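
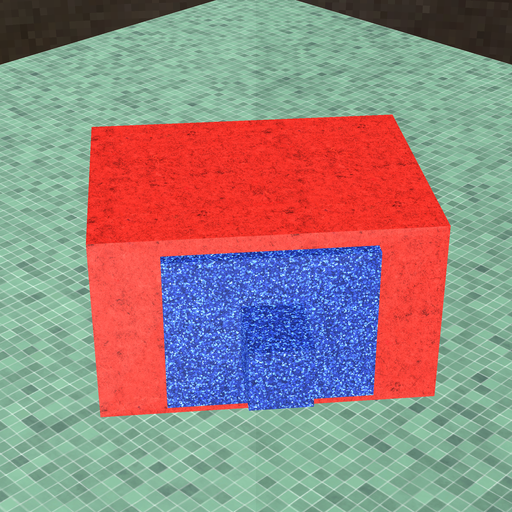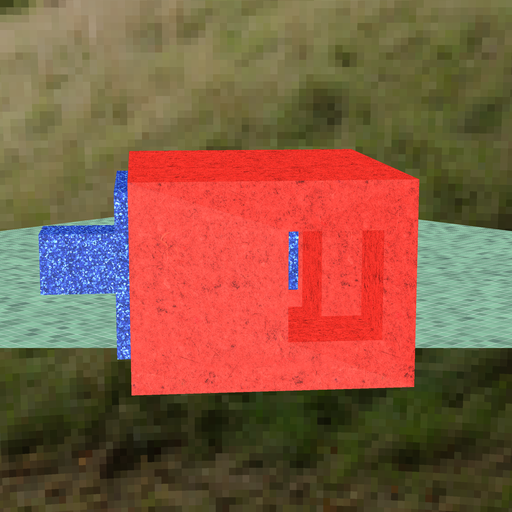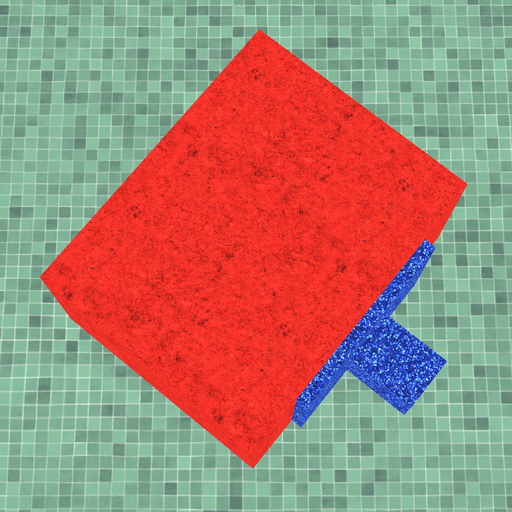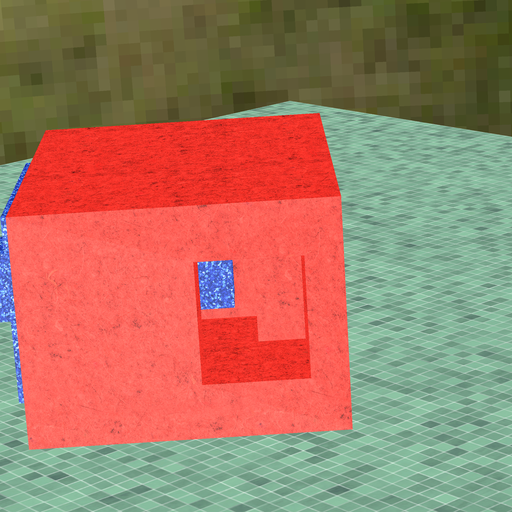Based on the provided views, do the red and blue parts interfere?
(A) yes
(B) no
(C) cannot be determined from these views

(B) no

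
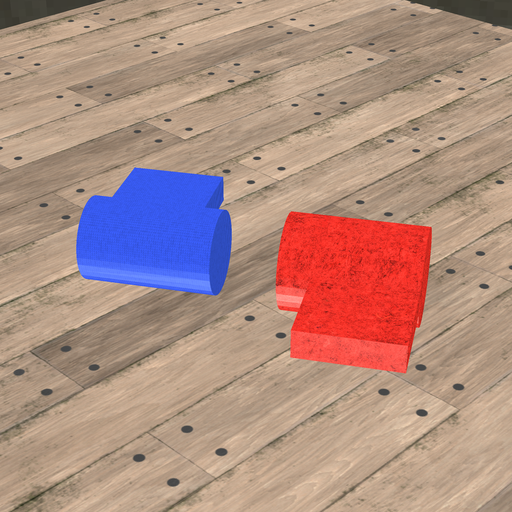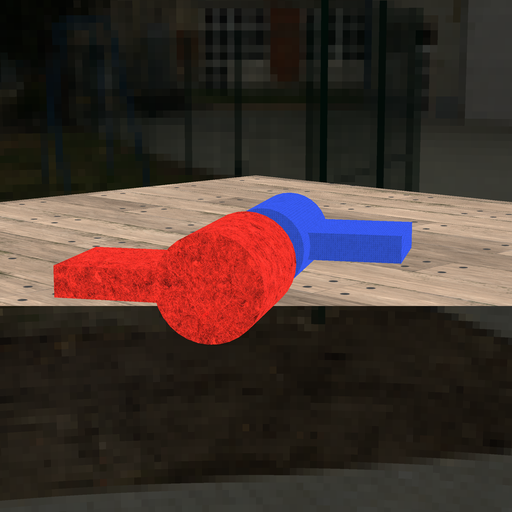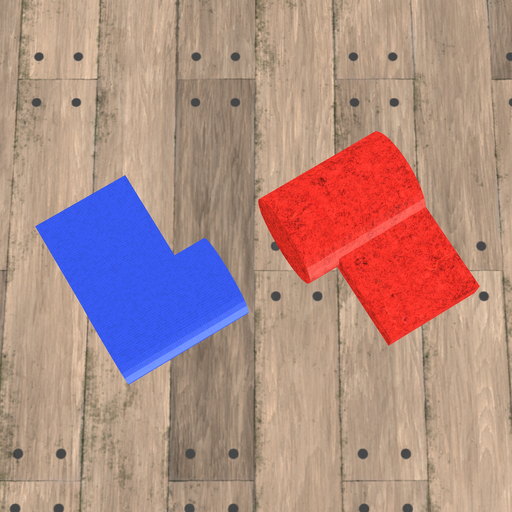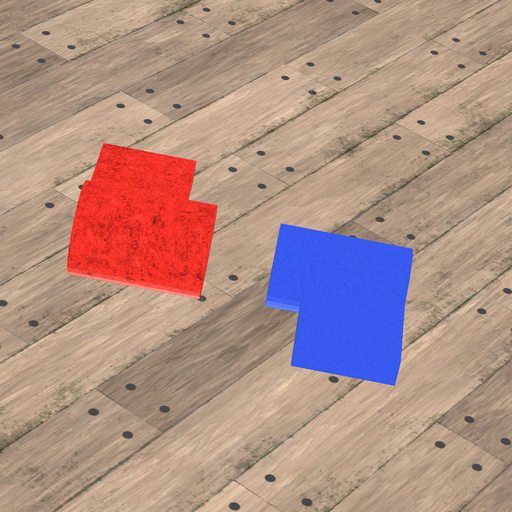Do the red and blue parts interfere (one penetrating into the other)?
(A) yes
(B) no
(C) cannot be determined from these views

(B) no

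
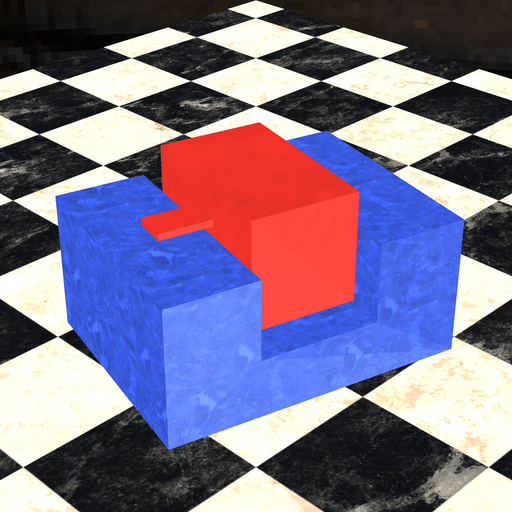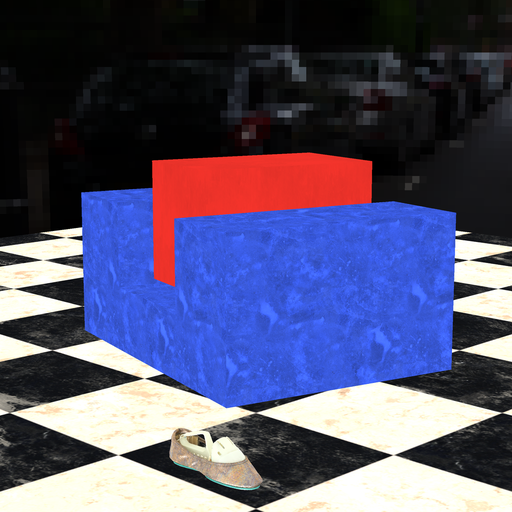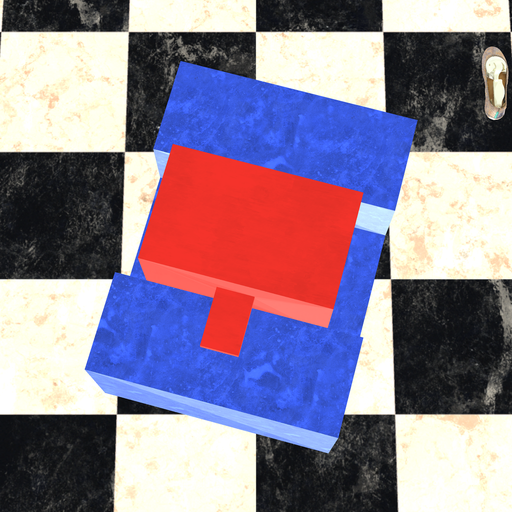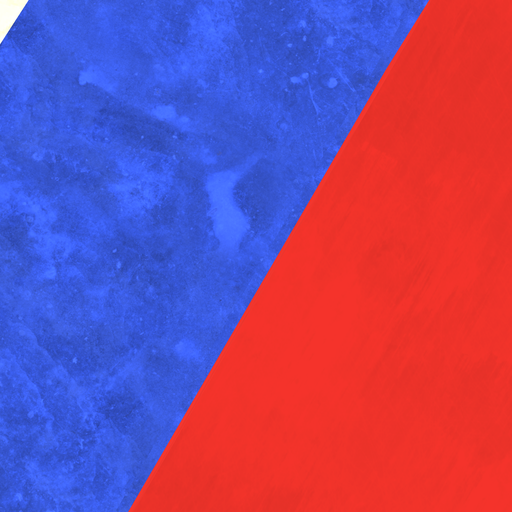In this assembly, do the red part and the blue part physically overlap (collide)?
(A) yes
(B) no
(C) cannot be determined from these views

(B) no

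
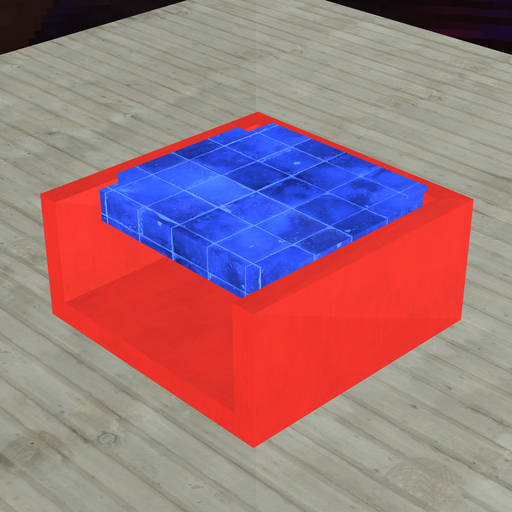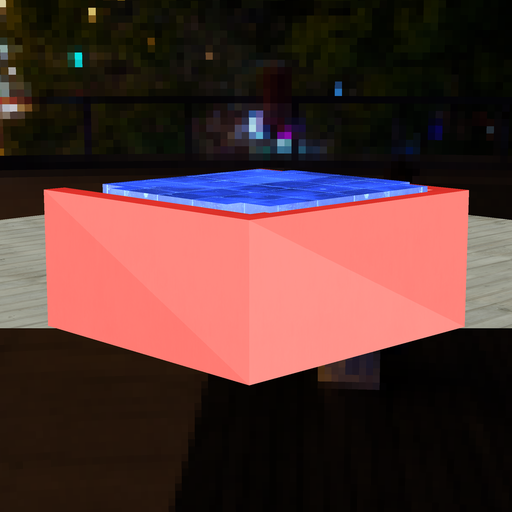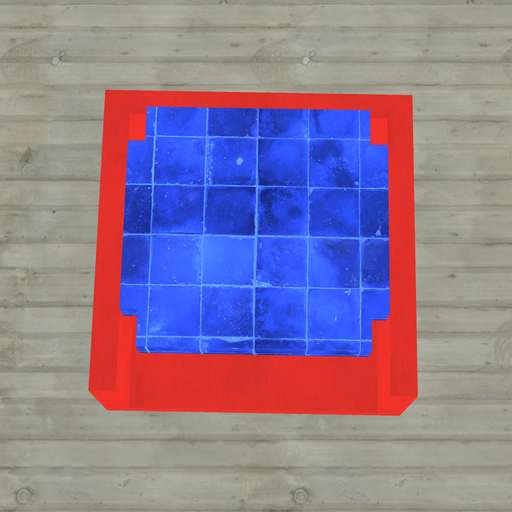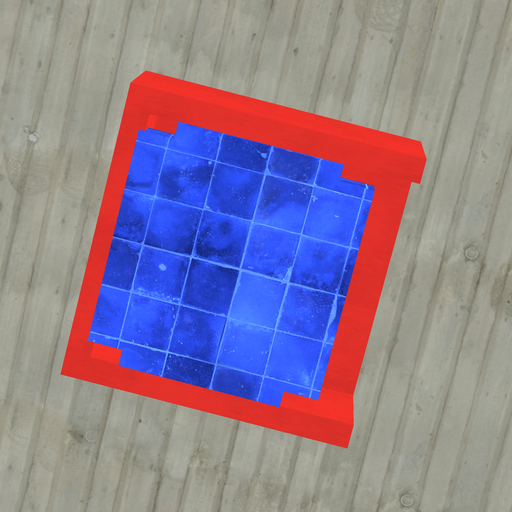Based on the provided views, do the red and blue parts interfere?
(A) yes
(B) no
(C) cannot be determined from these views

(A) yes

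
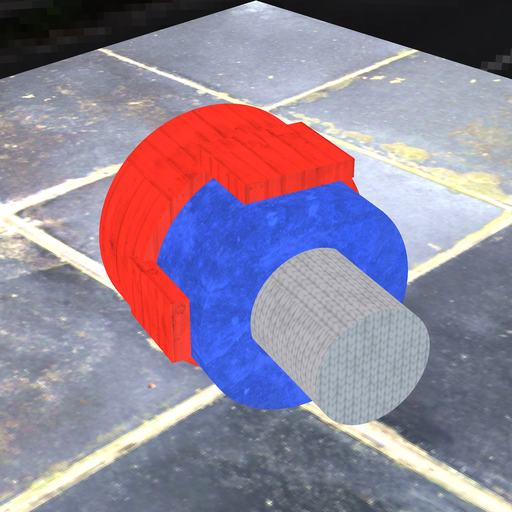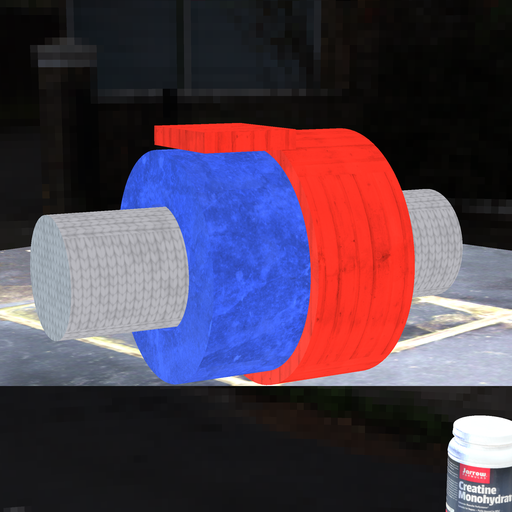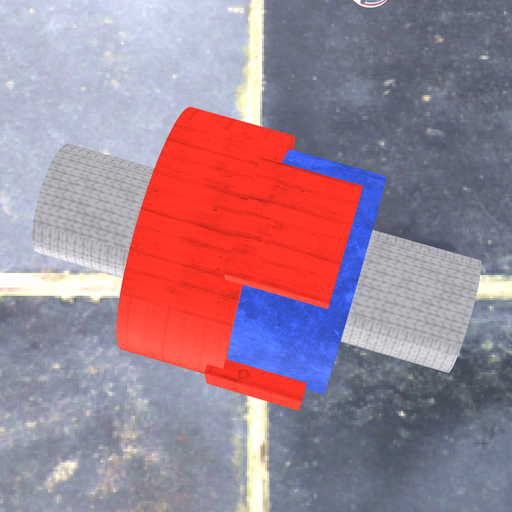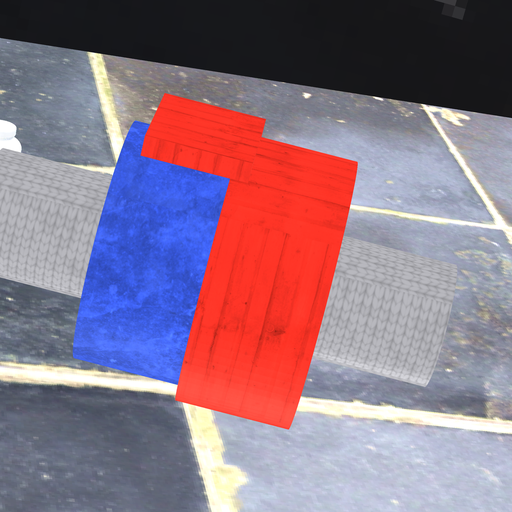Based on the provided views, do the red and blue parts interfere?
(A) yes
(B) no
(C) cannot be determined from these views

(A) yes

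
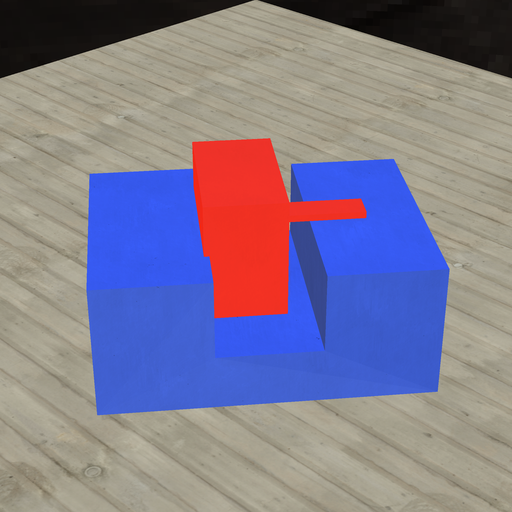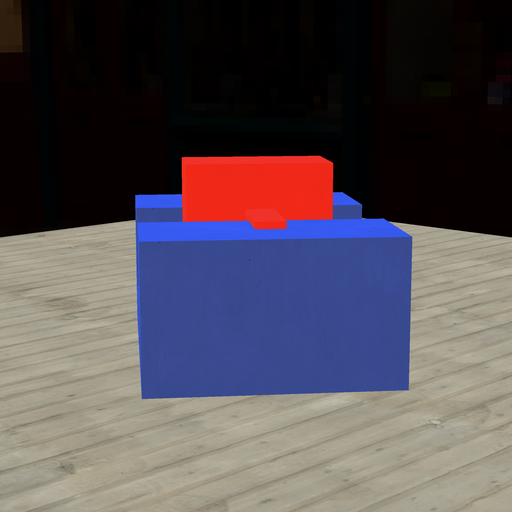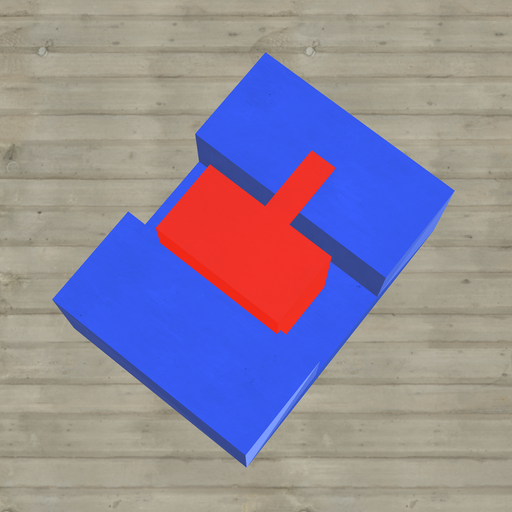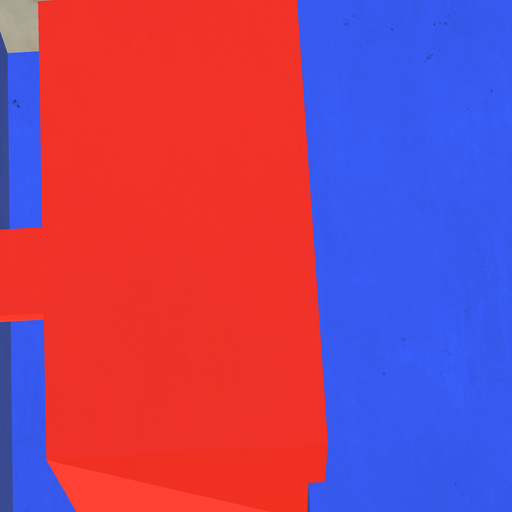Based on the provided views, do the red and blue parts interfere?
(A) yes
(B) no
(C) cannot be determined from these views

(A) yes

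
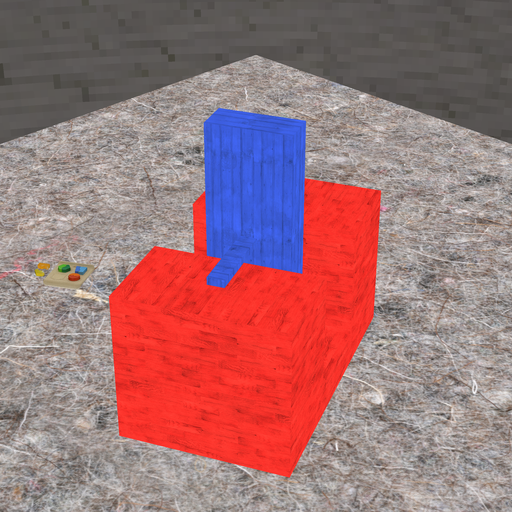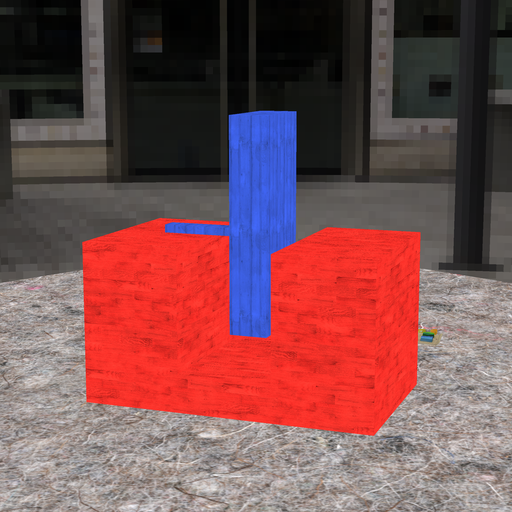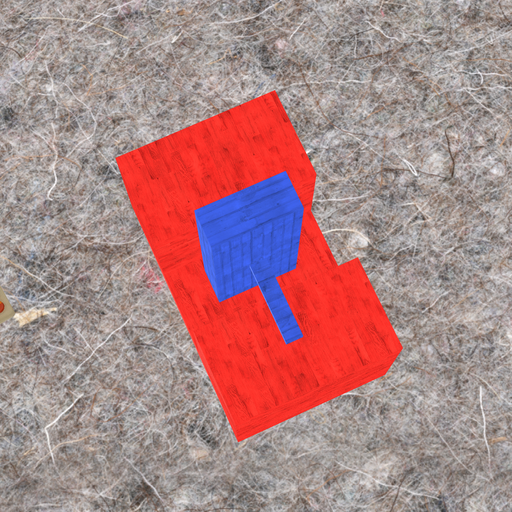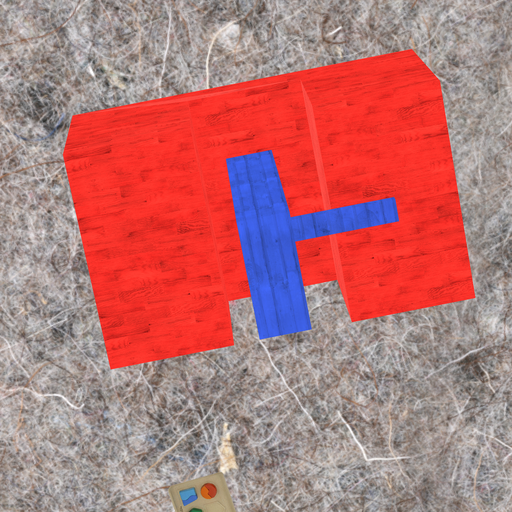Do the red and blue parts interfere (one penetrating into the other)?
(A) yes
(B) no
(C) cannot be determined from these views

(B) no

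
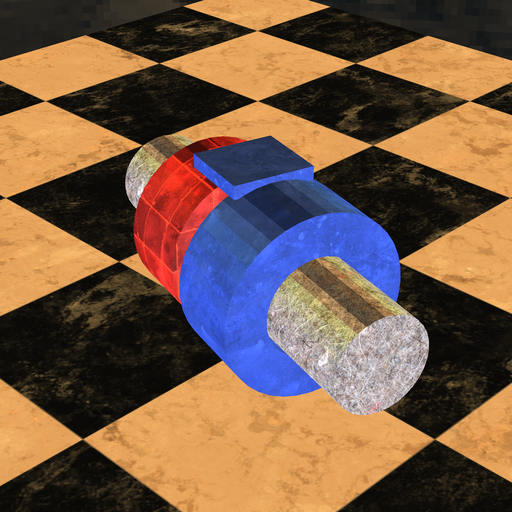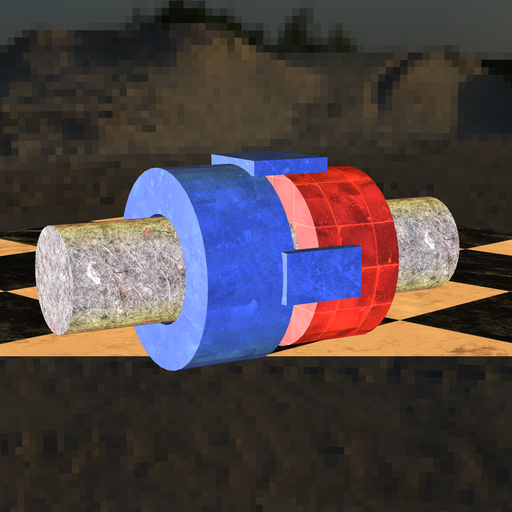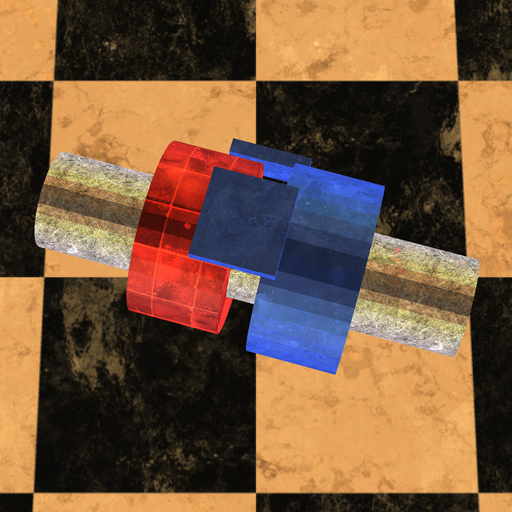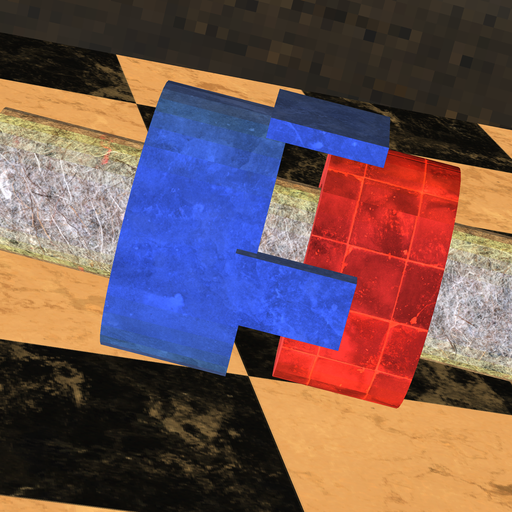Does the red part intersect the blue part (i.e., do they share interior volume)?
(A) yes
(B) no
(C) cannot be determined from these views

(B) no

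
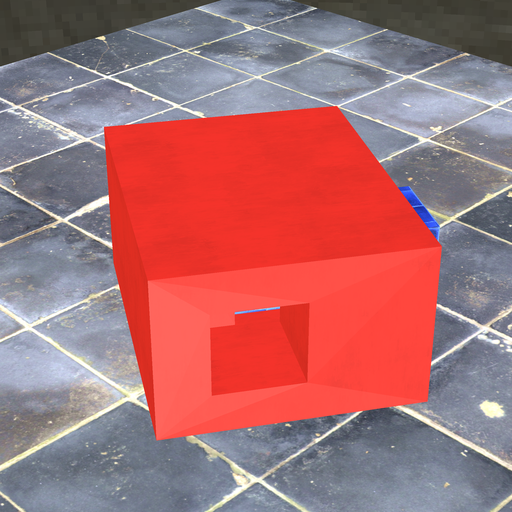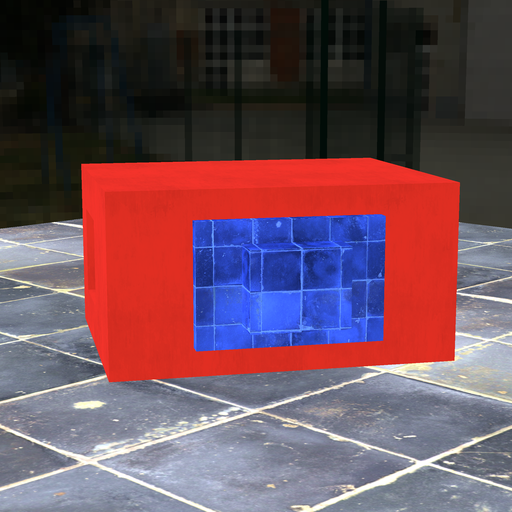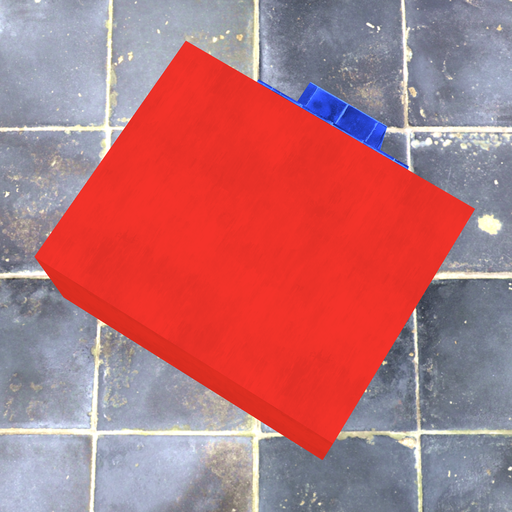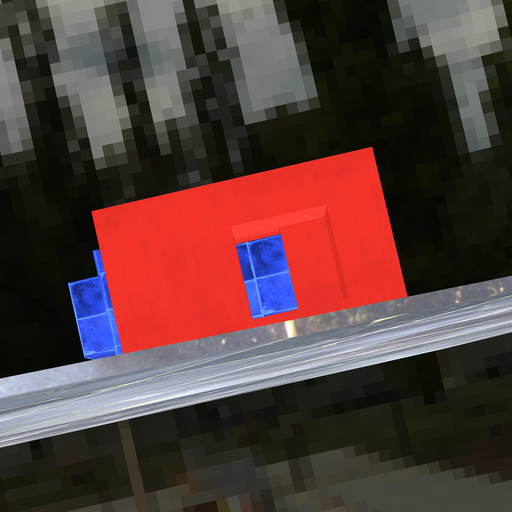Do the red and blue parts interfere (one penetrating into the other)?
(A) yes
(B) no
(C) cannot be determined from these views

(A) yes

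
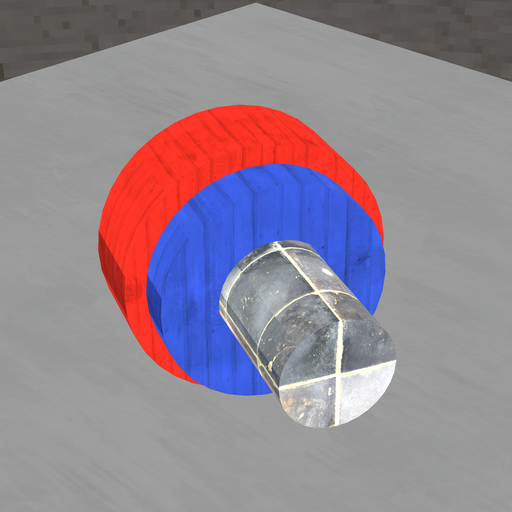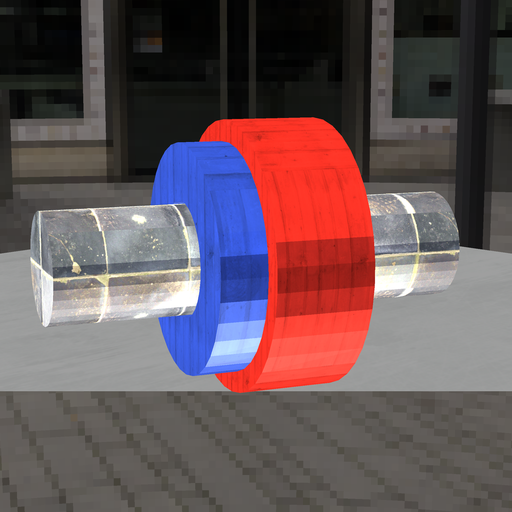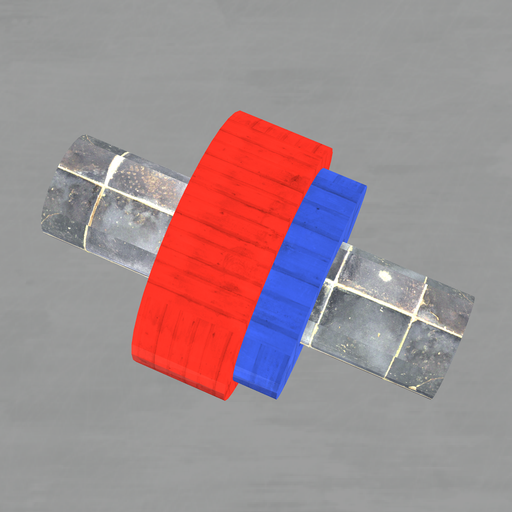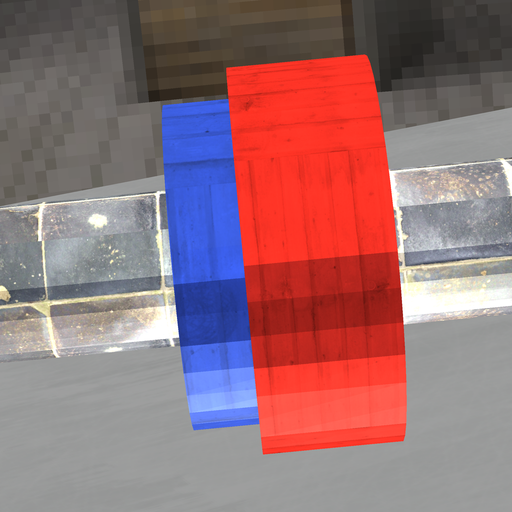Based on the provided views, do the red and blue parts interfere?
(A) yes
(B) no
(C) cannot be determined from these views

(A) yes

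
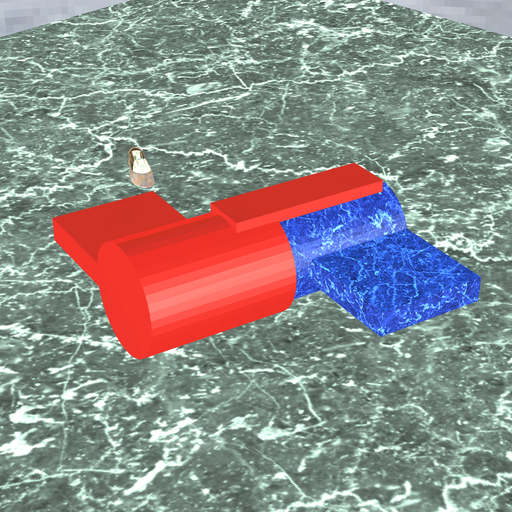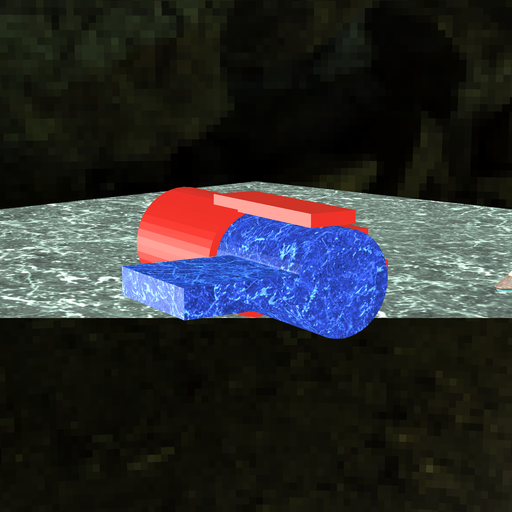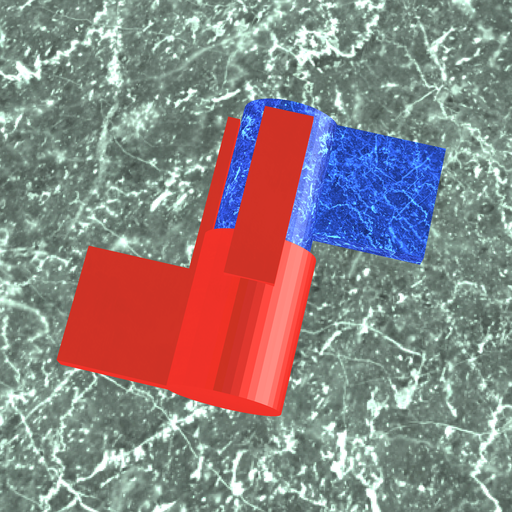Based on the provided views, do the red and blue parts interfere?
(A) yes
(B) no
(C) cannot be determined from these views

(A) yes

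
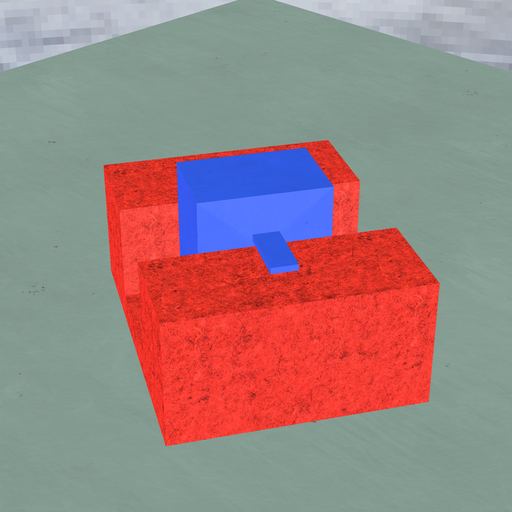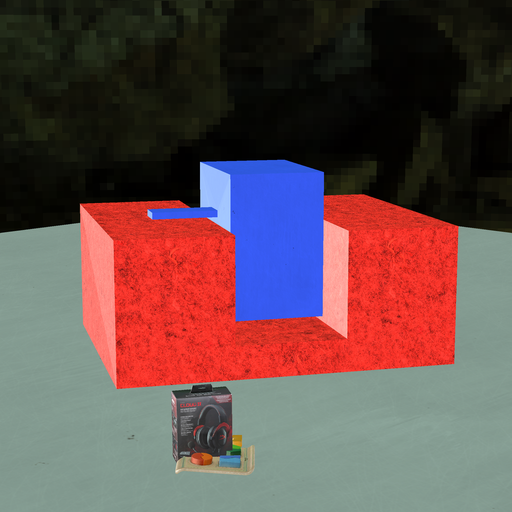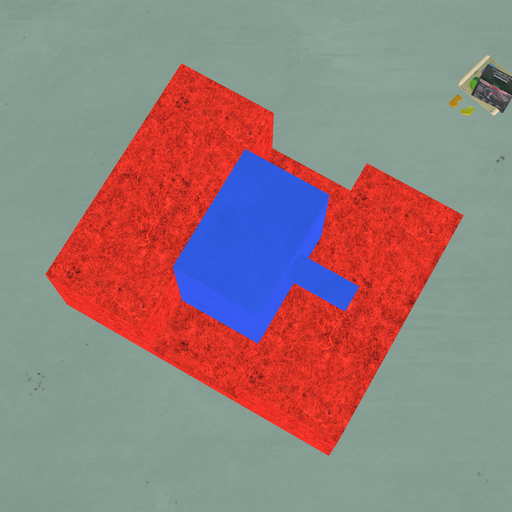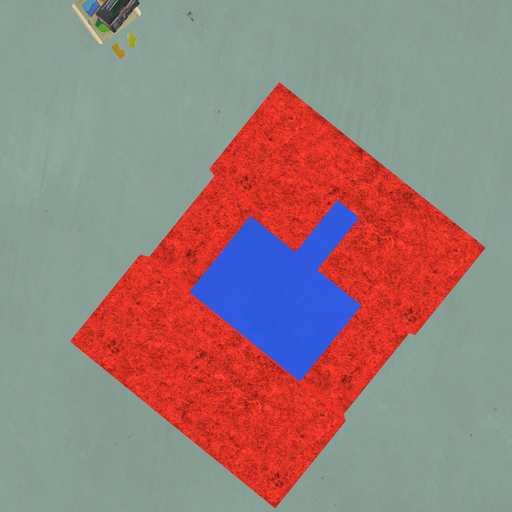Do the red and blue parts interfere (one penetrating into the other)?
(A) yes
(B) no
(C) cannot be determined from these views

(B) no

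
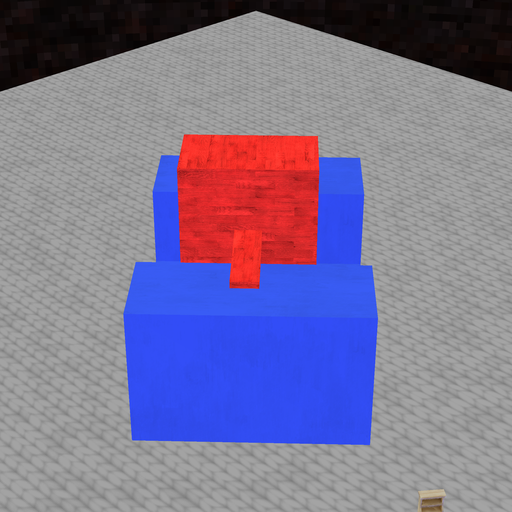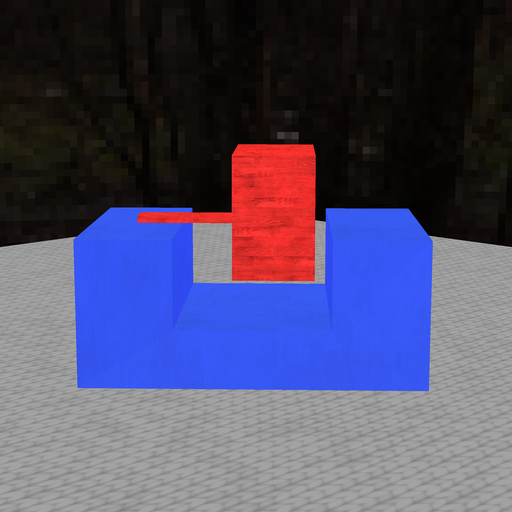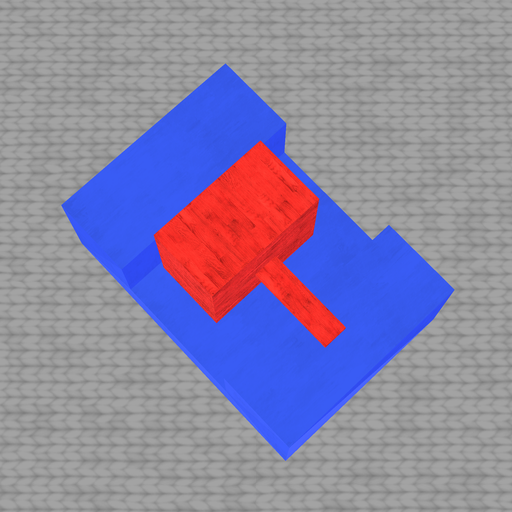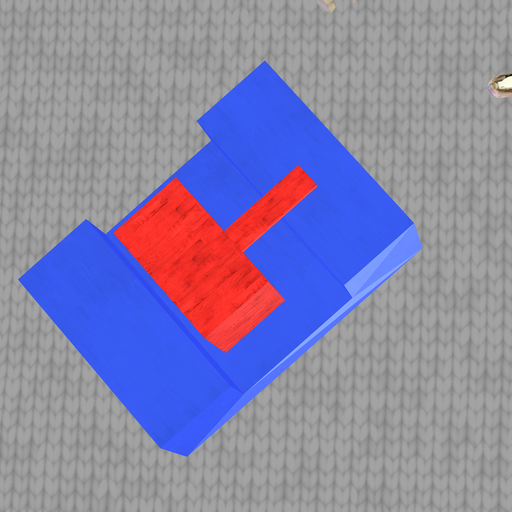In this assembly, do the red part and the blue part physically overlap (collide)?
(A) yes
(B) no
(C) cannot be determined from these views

(B) no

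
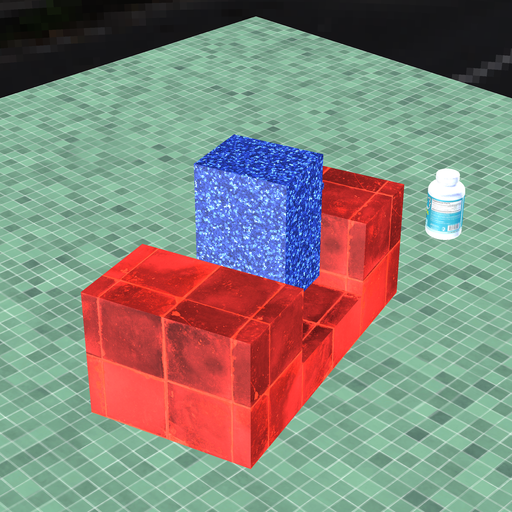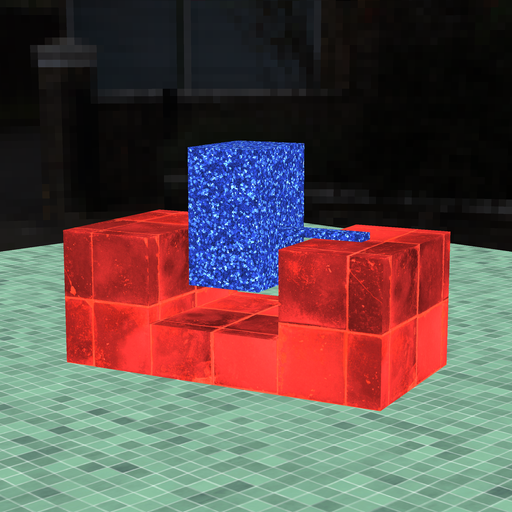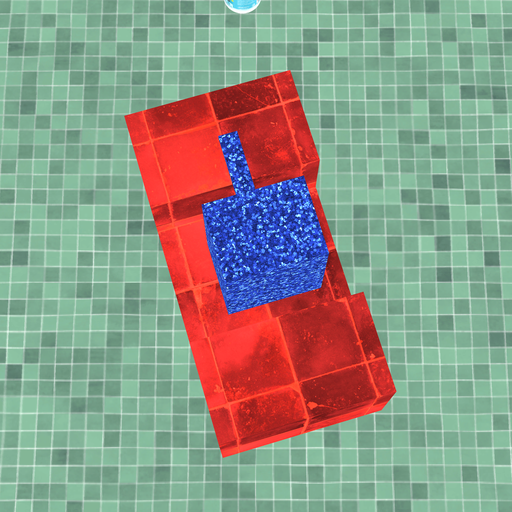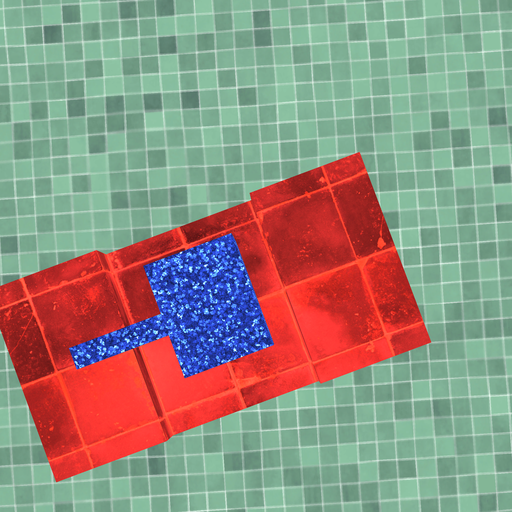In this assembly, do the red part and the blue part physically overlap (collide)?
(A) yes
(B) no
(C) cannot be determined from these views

(B) no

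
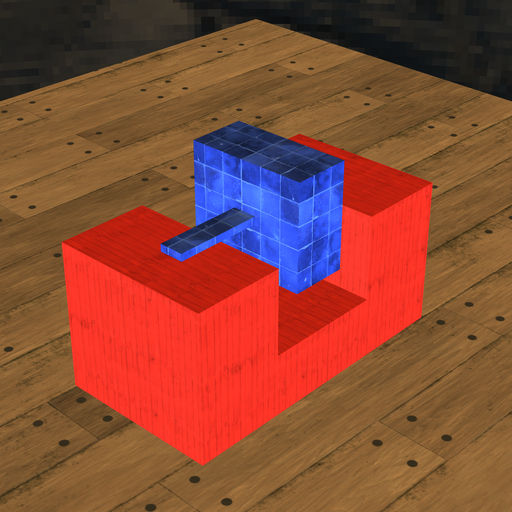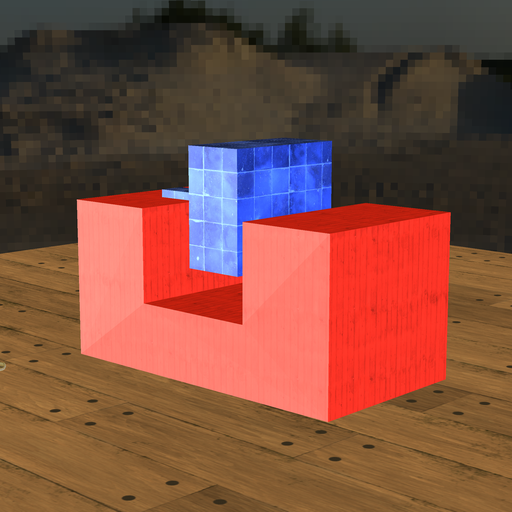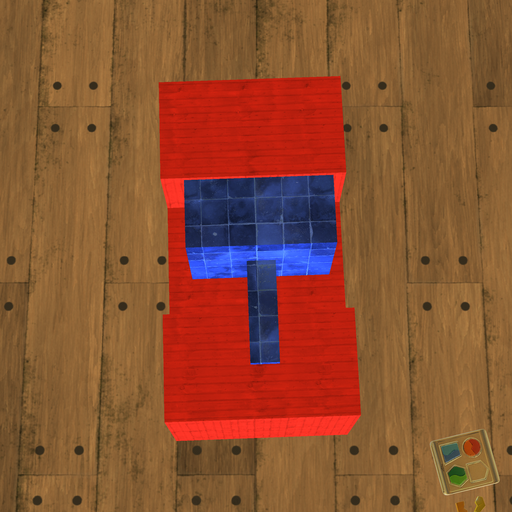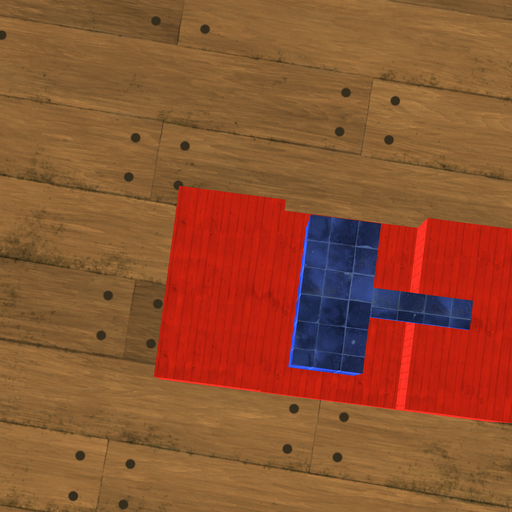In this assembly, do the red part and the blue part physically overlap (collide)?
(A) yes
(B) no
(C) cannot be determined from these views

(B) no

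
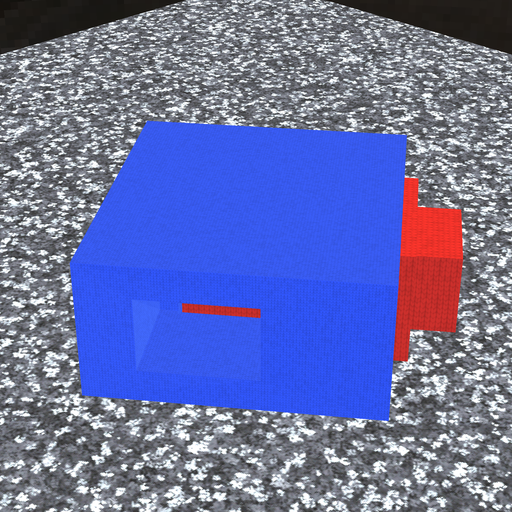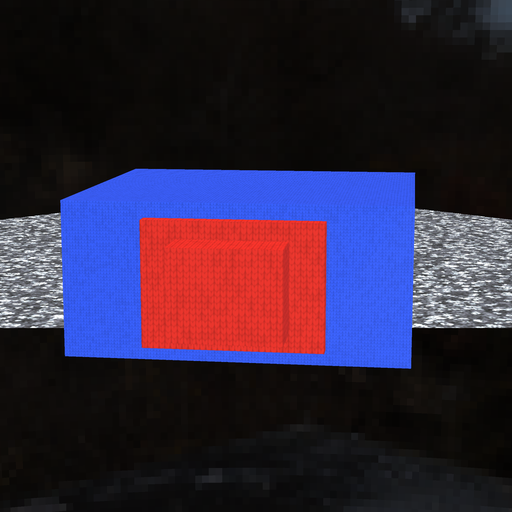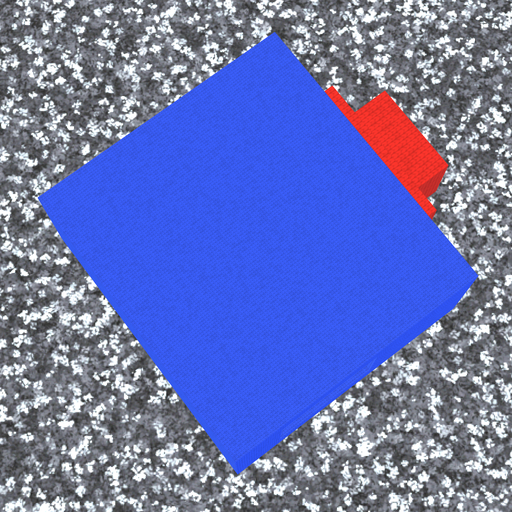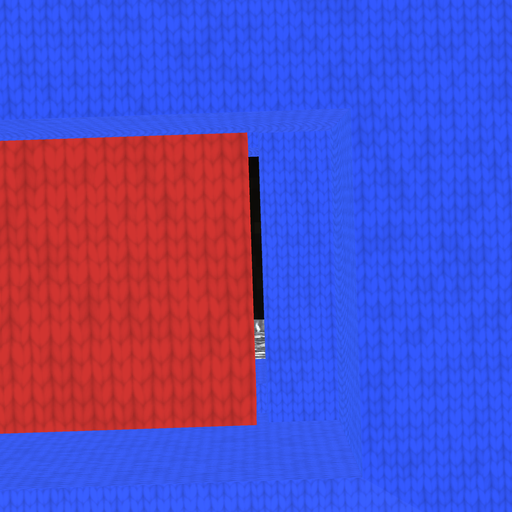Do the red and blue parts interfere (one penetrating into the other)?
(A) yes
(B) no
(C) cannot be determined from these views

(B) no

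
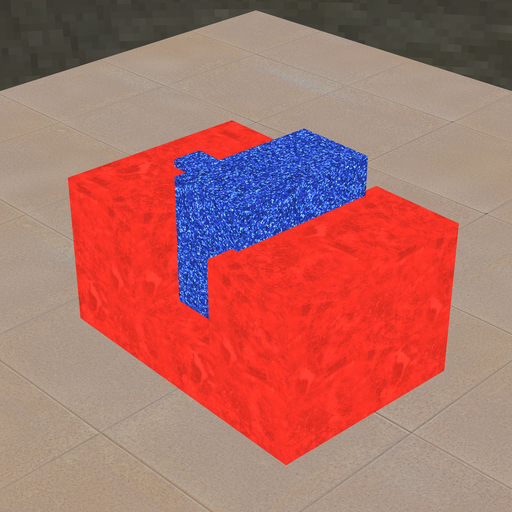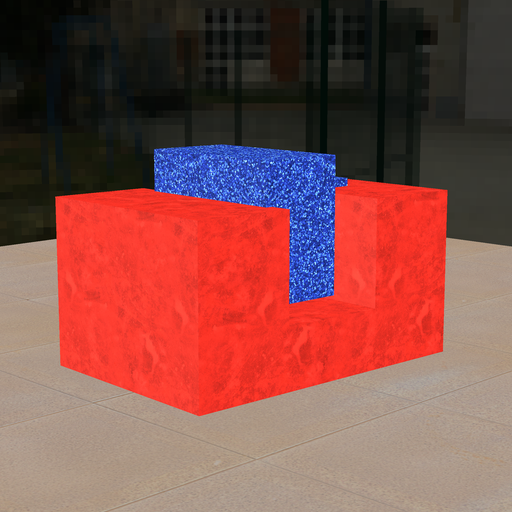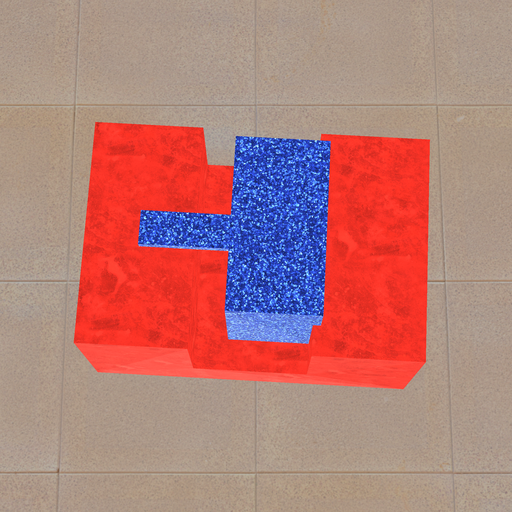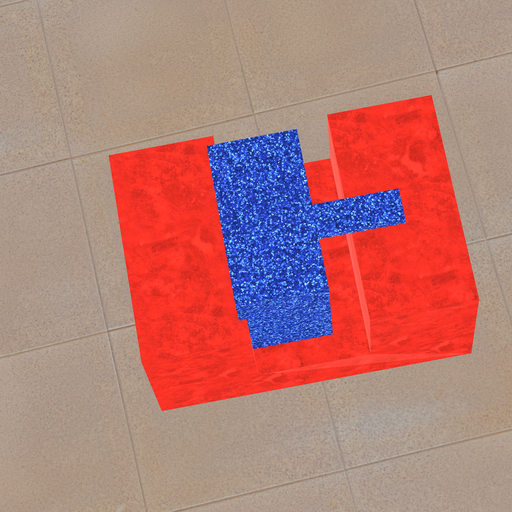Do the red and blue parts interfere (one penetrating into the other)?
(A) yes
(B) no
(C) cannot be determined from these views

(A) yes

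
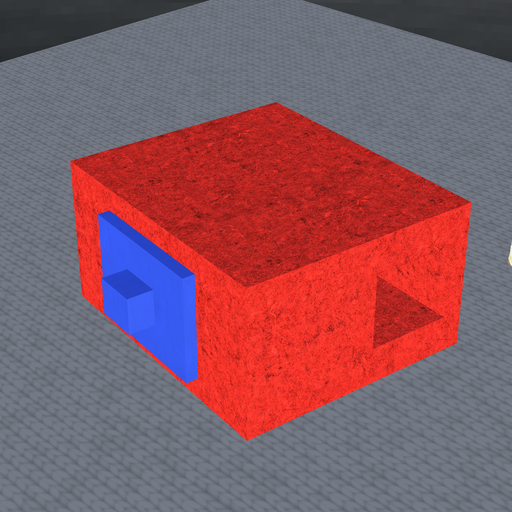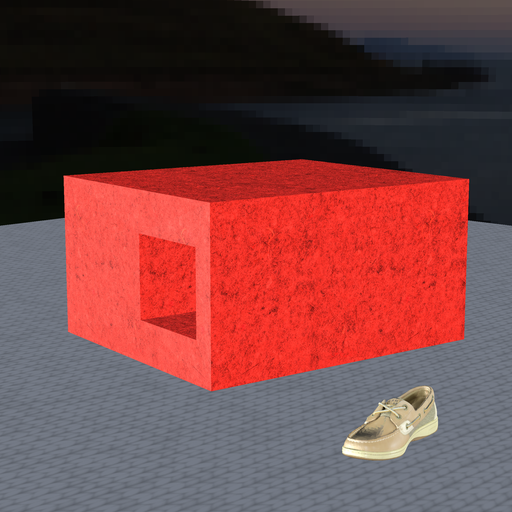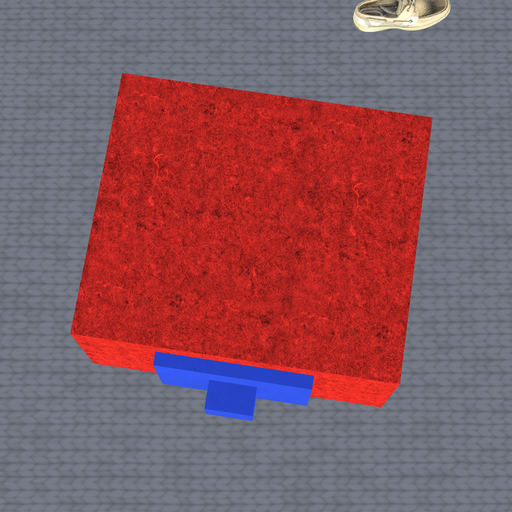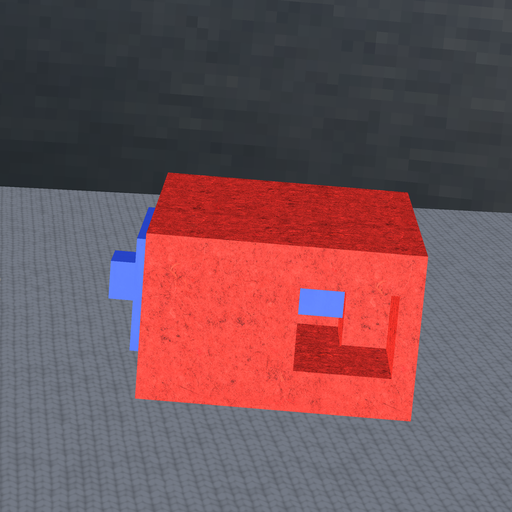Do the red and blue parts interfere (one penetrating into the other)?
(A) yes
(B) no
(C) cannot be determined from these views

(A) yes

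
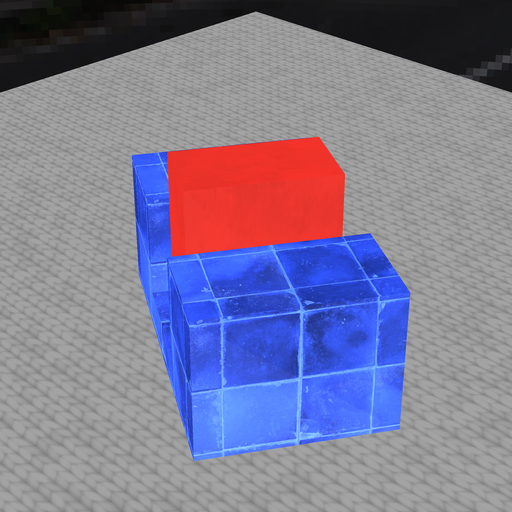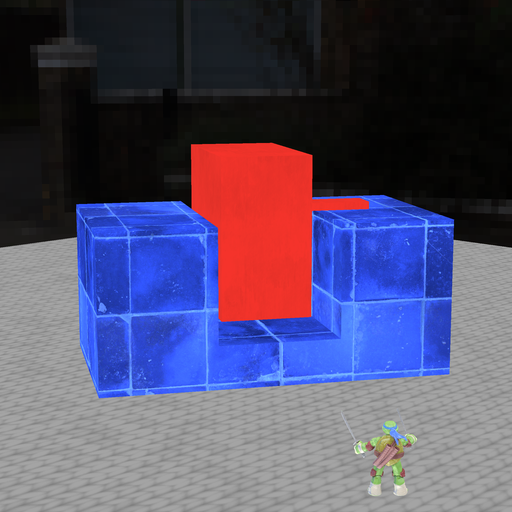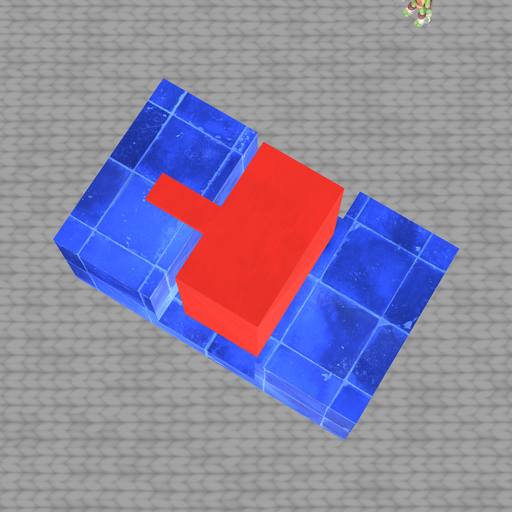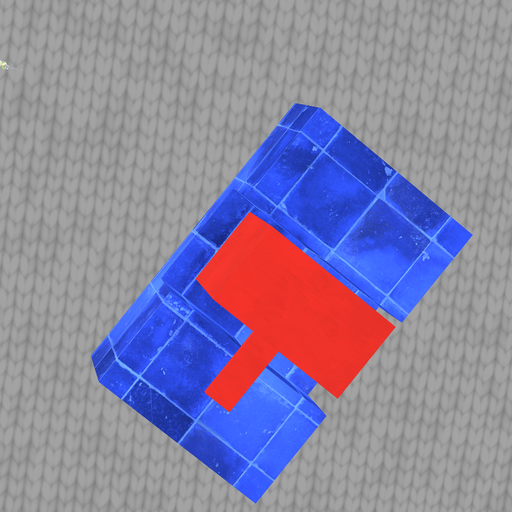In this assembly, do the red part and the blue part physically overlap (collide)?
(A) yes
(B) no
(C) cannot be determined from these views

(B) no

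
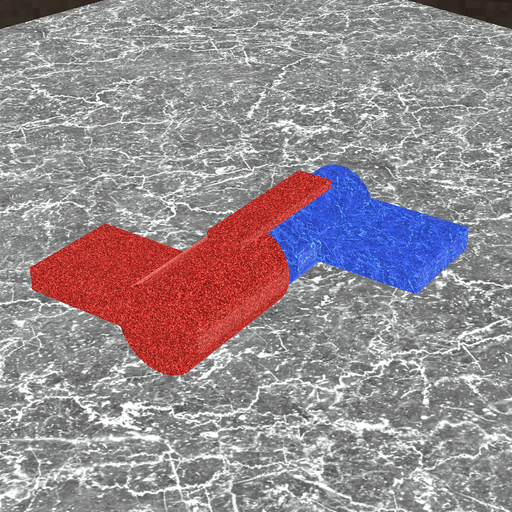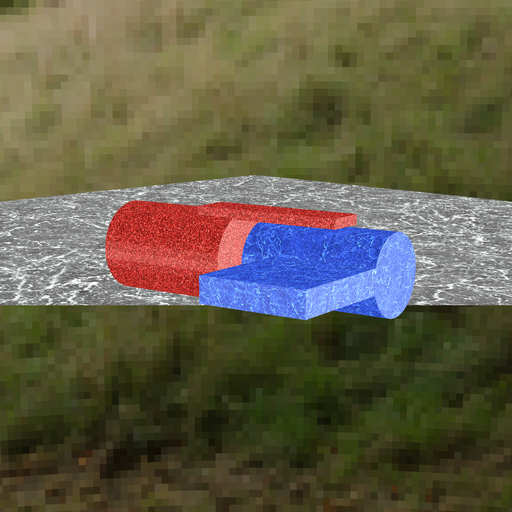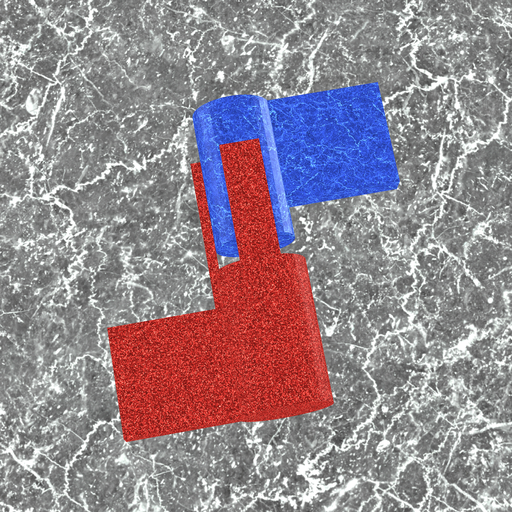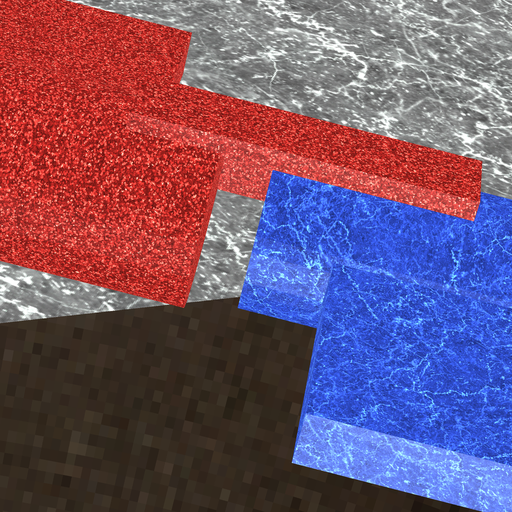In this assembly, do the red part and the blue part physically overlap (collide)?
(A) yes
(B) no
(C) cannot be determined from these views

(B) no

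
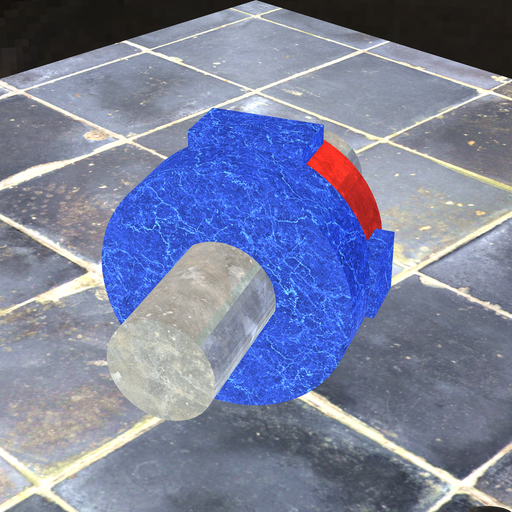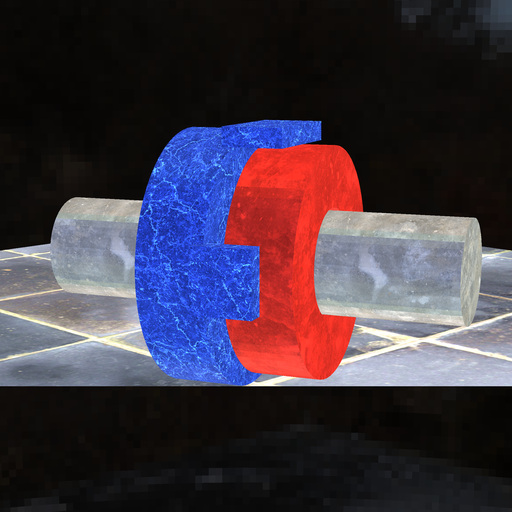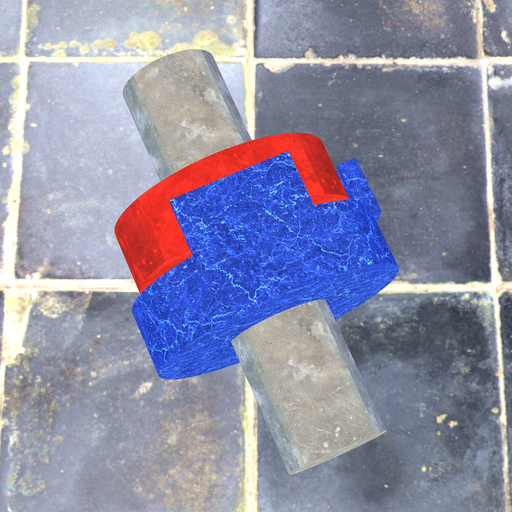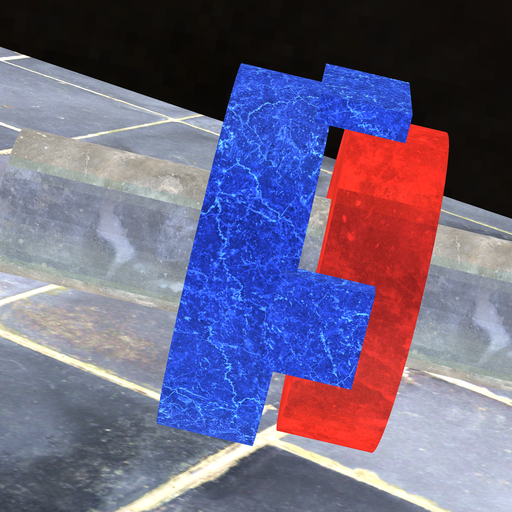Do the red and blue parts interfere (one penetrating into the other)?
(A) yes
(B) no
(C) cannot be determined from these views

(B) no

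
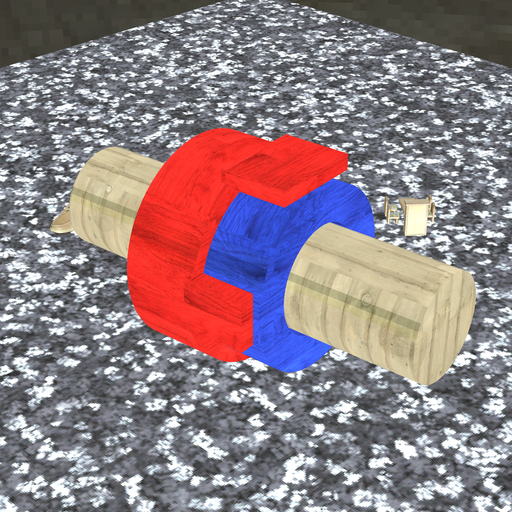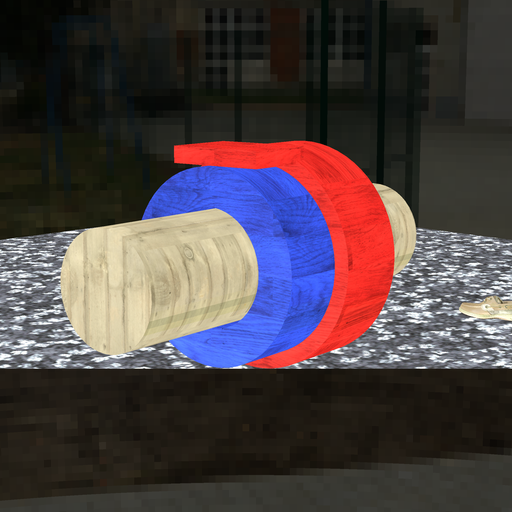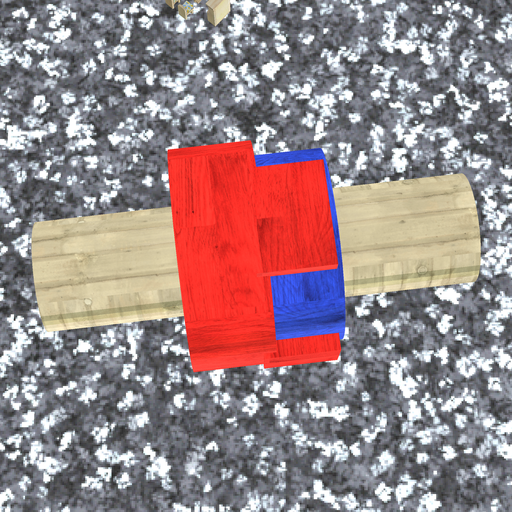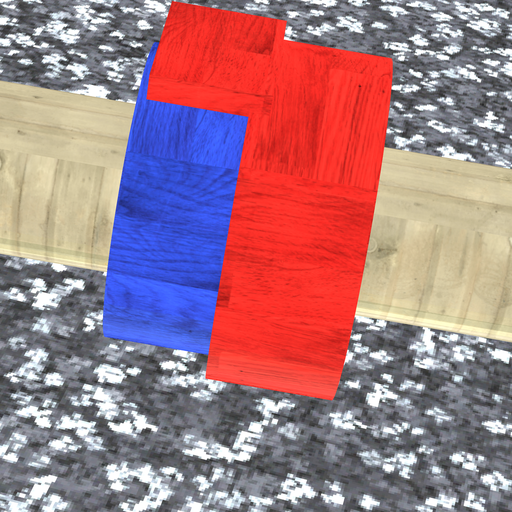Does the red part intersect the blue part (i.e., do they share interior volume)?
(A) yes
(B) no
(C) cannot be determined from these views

(A) yes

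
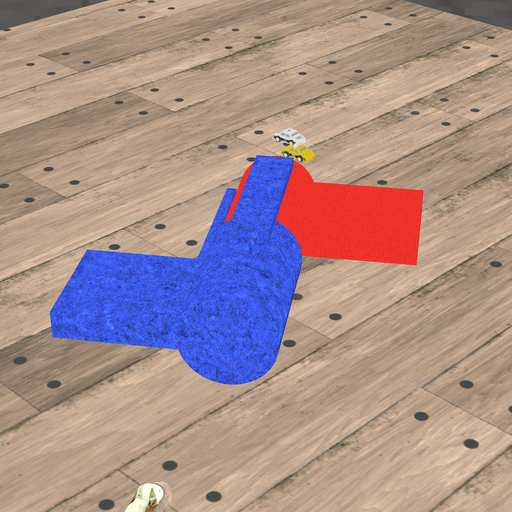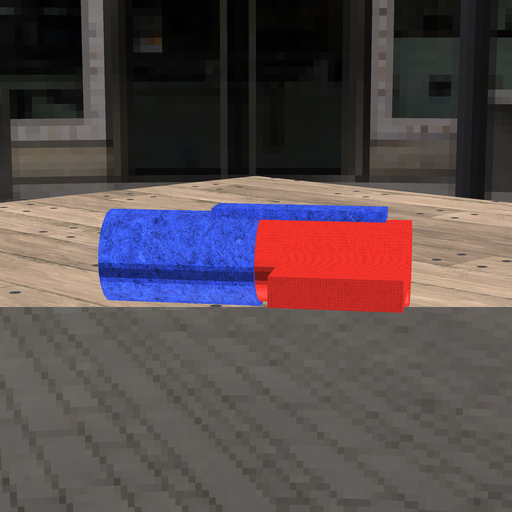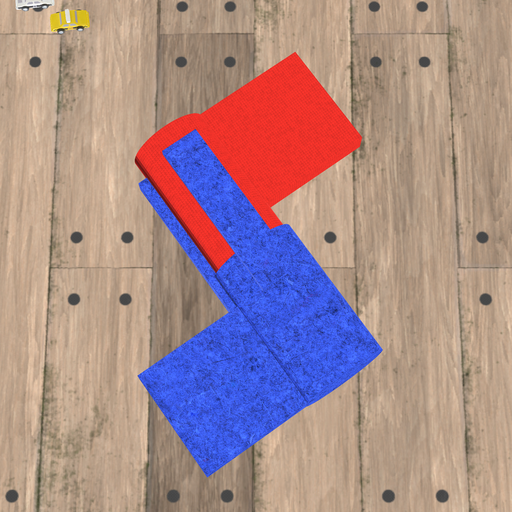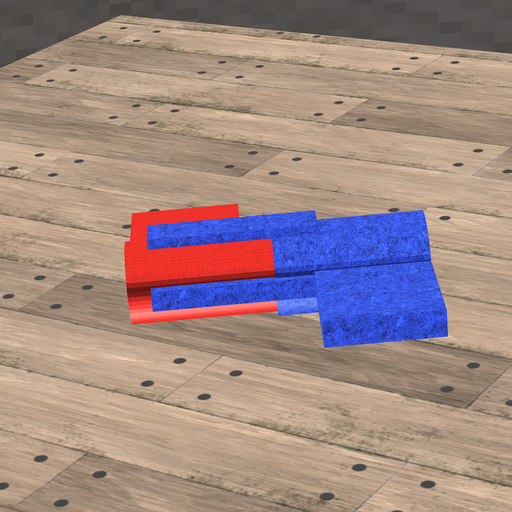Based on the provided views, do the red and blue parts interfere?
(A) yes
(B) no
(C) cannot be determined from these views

(A) yes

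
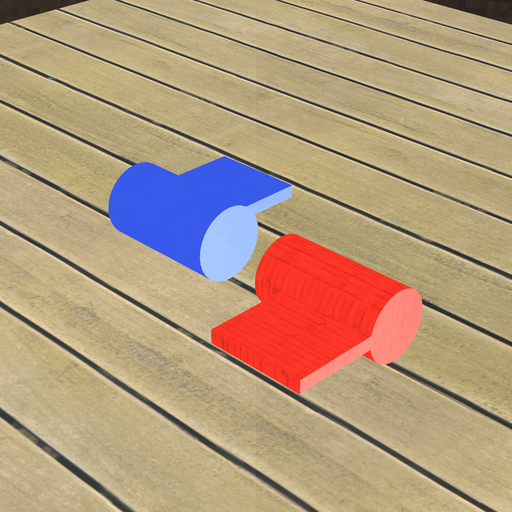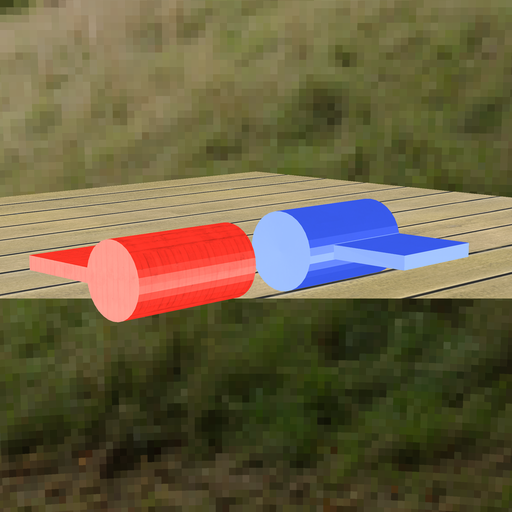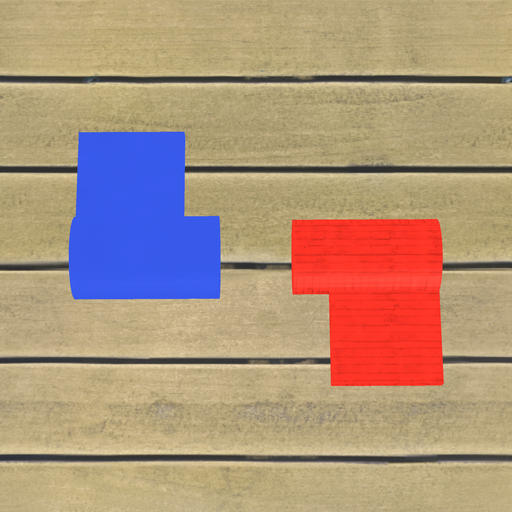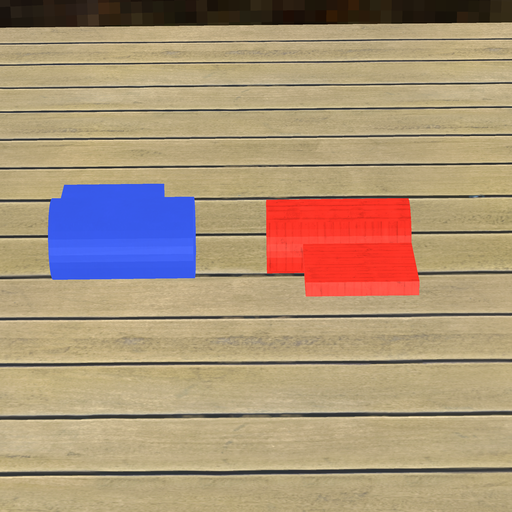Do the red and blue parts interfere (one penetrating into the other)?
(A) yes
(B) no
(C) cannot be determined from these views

(B) no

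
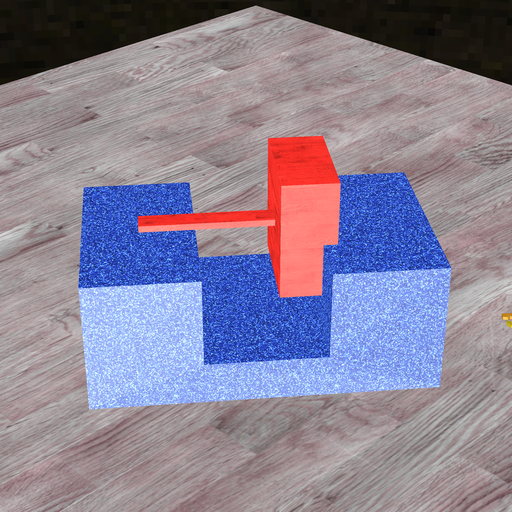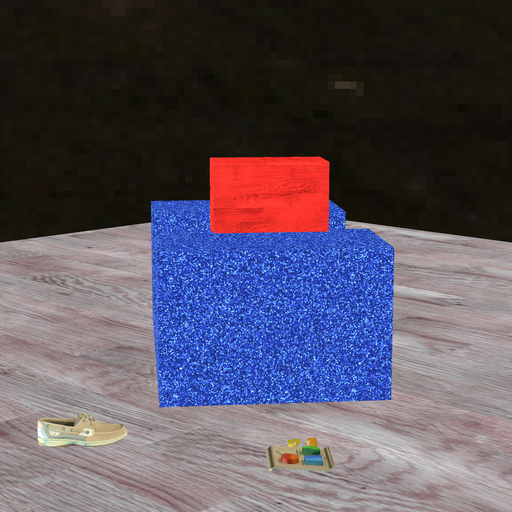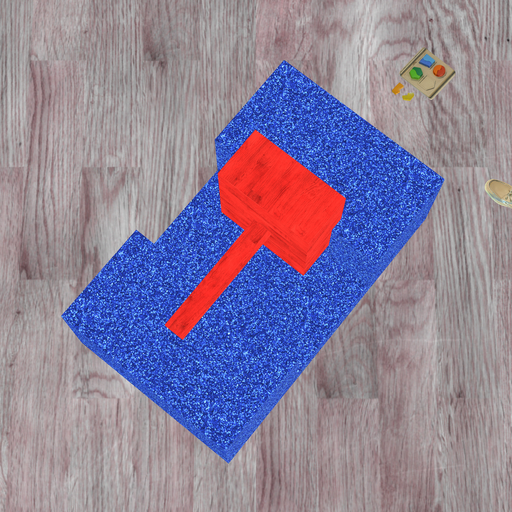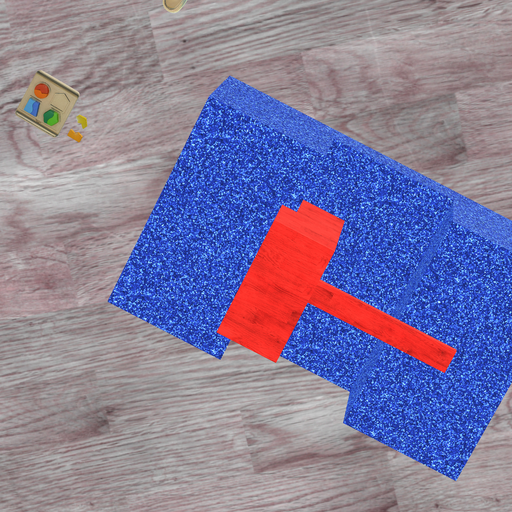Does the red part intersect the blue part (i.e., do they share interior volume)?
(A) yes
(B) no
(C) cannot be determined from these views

(A) yes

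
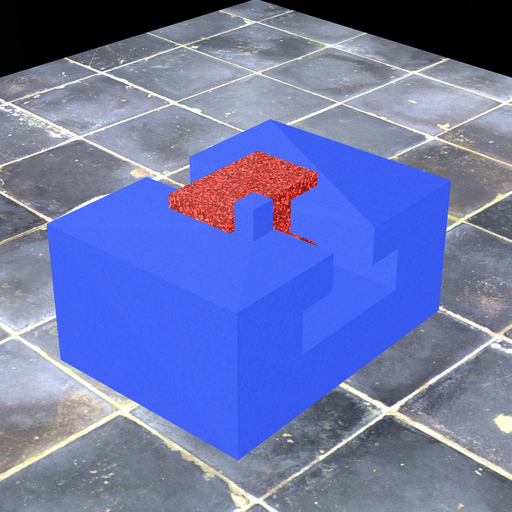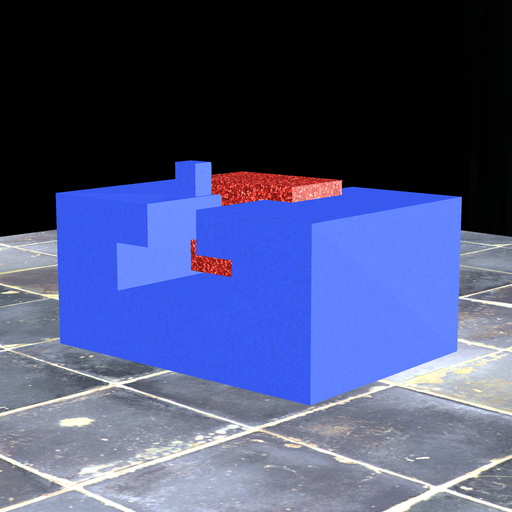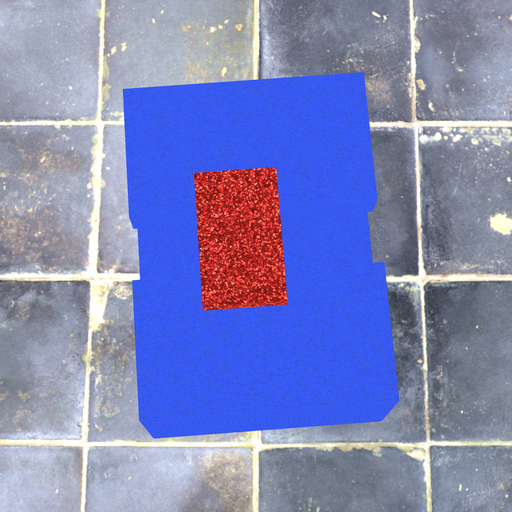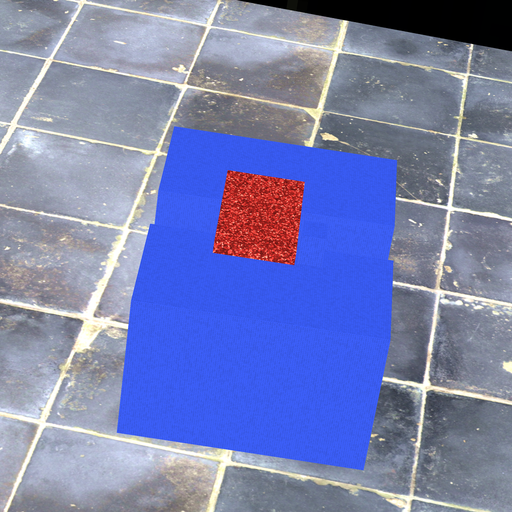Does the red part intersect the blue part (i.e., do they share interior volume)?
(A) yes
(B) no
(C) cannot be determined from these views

(B) no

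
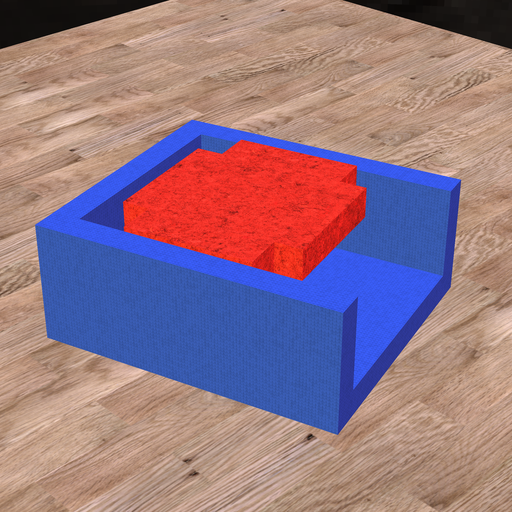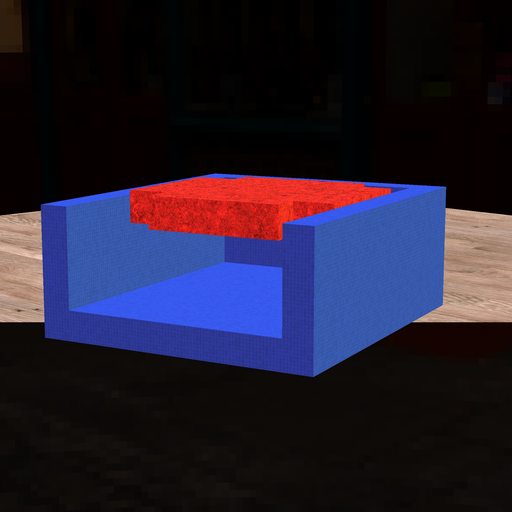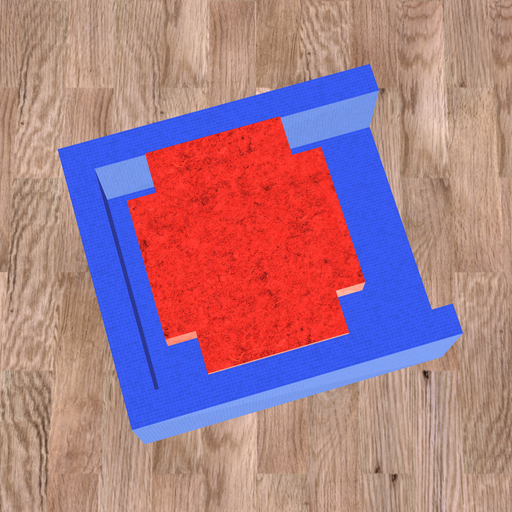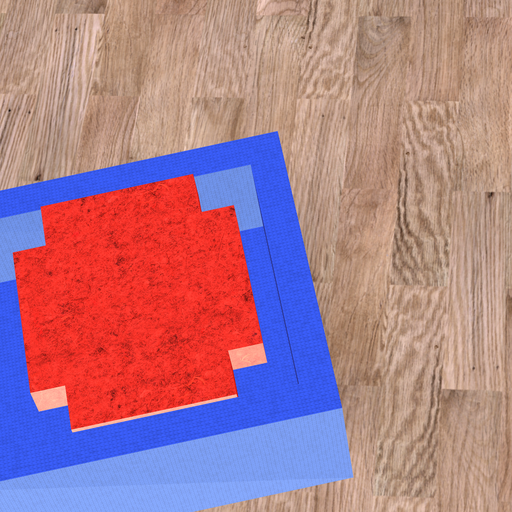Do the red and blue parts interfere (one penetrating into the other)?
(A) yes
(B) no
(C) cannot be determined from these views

(B) no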